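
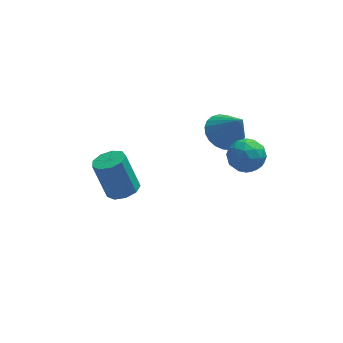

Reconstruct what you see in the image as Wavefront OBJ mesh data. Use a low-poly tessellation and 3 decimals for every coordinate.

v 2.921 -0.115 0.821
v 3.479 0.74 0.96
v 3.619 -0.825 2.379
v 3.141 0.835 1.155
v 2.769 0.785 1.299
v 2.42 0.598 1.37
v 2.148 0.303 1.357
v 1.993 -0.056 1.263
v 1.979 -0.423 1.101
v 2.109 -0.744 0.897
v 2.363 -0.969 0.681
v 2.701 -1.064 0.486
v 3.073 -1.014 0.342
v 3.422 -0.827 0.271
v 3.694 -0.532 0.284
v 3.849 -0.173 0.378
v 3.863 0.194 0.54
v 3.733 0.515 0.744
v -1.691 1.197 -4.487
v -0.874 1.163 -4.219
v -1.492 1.668 -2.266
v -2.309 1.703 -2.533
v -1.004 1.707 -4.401
v -1.622 2.213 -2.448
v -1.455 2.013 -4.623
v -2.073 2.518 -2.67
v -2.016 1.937 -4.781
v -2.634 2.442 -2.828
v -2.426 1.515 -4.801
v -3.044 2.02 -2.848
v -2.491 0.944 -4.674
v -3.109 1.45 -2.721
v -2.182 0.492 -4.46
v -2.8 0.997 -2.506
v -1.644 0.37 -4.257
v -2.261 0.875 -2.304
v -1.127 0.635 -4.163
v -1.745 1.14 -2.209
v 3.193 -2.237 1.94
v 3.614 -2.685 1.221
v 3.266 -3.515 2.779
v 3.687 -3.963 2.06
v 4.147 -3.281 2.526
v 4.102 -2.491 2.008
v 2.778 -3.709 1.992
v 2.733 -2.919 1.474
v 3.357 -3.595 1.253
v 4.204 -3.33 1.583
v 2.676 -2.87 2.417
v 3.523 -2.605 2.747
v 3.397 -2.348 1.507
v 3.483 -3.852 2.493
v 3.754 -3.451 2.767
v 4.001 -3.714 2.344
v 3.684 -2.234 1.97
v 3.931 -2.498 1.547
v 4.245 -2.848 2.314
v 2.949 -3.702 2.453
v 3.196 -3.966 2.03
v 2.879 -2.486 1.656
v 3.126 -2.749 1.233
v 2.635 -3.352 1.686
v 3.493 -3.147 1.103
v 3.536 -3.898 1.596
v 3.002 -3.749 1.556
v 2.975 -3.284 1.252
v 3.991 -2.991 1.297
v 4.034 -3.743 1.79
v 4.305 -3.342 2.064
v 4.278 -2.877 1.759
v 3.84 -3.526 1.316
v 2.846 -2.457 2.21
v 2.889 -3.209 2.703
v 2.602 -3.323 2.241
v 2.575 -2.858 1.936
v 3.344 -2.302 2.404
v 3.387 -3.053 2.897
v 3.905 -2.916 2.748
v 3.878 -2.451 2.444
v 3.04 -2.674 2.684
f 2 1 4
f 2 4 3
f 4 1 5
f 4 5 3
f 5 1 6
f 5 6 3
f 6 1 7
f 6 7 3
f 7 1 8
f 7 8 3
f 8 1 9
f 8 9 3
f 9 1 10
f 9 10 3
f 10 1 11
f 10 11 3
f 11 1 12
f 11 12 3
f 12 1 13
f 12 13 3
f 13 1 14
f 13 14 3
f 14 1 15
f 14 15 3
f 15 1 16
f 15 16 3
f 16 1 17
f 16 17 3
f 17 1 18
f 17 18 3
f 18 1 2
f 18 2 3
f 20 19 23
f 20 23 21
f 21 23 24
f 21 24 22
f 23 19 25
f 23 25 24
f 24 25 26
f 24 26 22
f 25 19 27
f 25 27 26
f 26 27 28
f 26 28 22
f 27 19 29
f 27 29 28
f 28 29 30
f 28 30 22
f 29 19 31
f 29 31 30
f 30 31 32
f 30 32 22
f 31 19 33
f 31 33 32
f 32 33 34
f 32 34 22
f 33 19 35
f 33 35 34
f 34 35 36
f 34 36 22
f 35 19 37
f 35 37 36
f 36 37 38
f 36 38 22
f 37 19 20
f 37 20 38
f 38 20 21
f 38 21 22
f 39 76 55
f 76 50 79
f 55 79 44
f 76 79 55
f 39 55 51
f 55 44 56
f 51 56 40
f 55 56 51
f 39 51 60
f 51 40 61
f 60 61 46
f 51 61 60
f 39 60 72
f 60 46 75
f 72 75 49
f 60 75 72
f 39 72 76
f 72 49 80
f 76 80 50
f 72 80 76
f 40 56 67
f 56 44 70
f 67 70 48
f 56 70 67
f 44 79 57
f 79 50 78
f 57 78 43
f 79 78 57
f 50 80 77
f 80 49 73
f 77 73 41
f 80 73 77
f 49 75 74
f 75 46 62
f 74 62 45
f 75 62 74
f 46 61 66
f 61 40 63
f 66 63 47
f 61 63 66
f 42 68 54
f 68 48 69
f 54 69 43
f 68 69 54
f 42 54 52
f 54 43 53
f 52 53 41
f 54 53 52
f 42 52 59
f 52 41 58
f 59 58 45
f 52 58 59
f 42 59 64
f 59 45 65
f 64 65 47
f 59 65 64
f 42 64 68
f 64 47 71
f 68 71 48
f 64 71 68
f 43 69 57
f 69 48 70
f 57 70 44
f 69 70 57
f 41 53 77
f 53 43 78
f 77 78 50
f 53 78 77
f 45 58 74
f 58 41 73
f 74 73 49
f 58 73 74
f 47 65 66
f 65 45 62
f 66 62 46
f 65 62 66
f 48 71 67
f 71 47 63
f 67 63 40
f 71 63 67



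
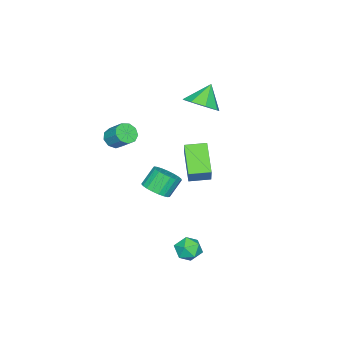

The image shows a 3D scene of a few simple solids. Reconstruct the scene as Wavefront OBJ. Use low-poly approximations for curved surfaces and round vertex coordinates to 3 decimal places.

v -1.756 -0.528 -2.506
v -2.934 -1.454 -1.258
v -2.43 0.449 -2.417
v -3.608 -0.478 -1.17
v -0.792 0.018 -1.19
v -1.97 -0.909 0.057
v -1.466 0.994 -1.102
v -2.644 0.068 0.146
v -1.257 -2.225 -3.489
v -0.717 -2.662 -2.983
v -1.403 -2.333 -1.966
v -1.943 -1.895 -2.471
v -0.568 -2.337 -2.987
v -1.253 -2.008 -1.97
v -0.538 -1.993 -3.078
v -1.223 -1.664 -2.061
v -0.632 -1.689 -3.241
v -1.318 -1.359 -2.223
v -0.835 -1.477 -3.446
v -1.52 -1.148 -2.429
v -1.11 -1.394 -3.658
v -1.796 -1.065 -2.641
v -1.411 -1.455 -3.841
v -2.097 -1.126 -2.824
v -1.685 -1.65 -3.963
v -2.371 -1.32 -2.946
v -1.886 -1.943 -4.003
v -2.571 -1.614 -2.986
v -1.977 -2.285 -3.954
v -2.663 -1.956 -2.937
v -1.944 -2.617 -3.825
v -2.63 -2.288 -2.808
v -1.793 -2.881 -3.637
v -2.478 -2.552 -2.62
v -1.548 -3.031 -3.424
v -2.234 -2.702 -2.407
v -1.254 -3.042 -3.222
v -1.939 -2.713 -2.205
v -0.96 -2.912 -3.065
v -1.645 -2.582 -2.048
v 1.583 -2.917 1.943
v 1.858 -3.354 2.354
v 2.091 -2.481 3.128
v 1.817 -2.043 2.717
v 2.17 -3.189 2.073
v 2.404 -2.315 2.847
v 2.208 -2.896 1.731
v 2.441 -2.023 2.505
v 1.954 -2.613 1.489
v 2.187 -1.74 2.263
v 1.526 -2.472 1.459
v 1.759 -1.599 2.233
v 1.125 -2.539 1.655
v 1.358 -1.666 2.429
v 0.939 -2.783 1.987
v 1.172 -1.91 2.76
v 1.054 -3.089 2.297
v 1.287 -2.216 3.071
v 1.417 -3.315 2.443
v 1.65 -2.441 3.216
v -2.84 -0.418 2.767
v -2.368 -1.234 3.205
v -3.74 -0.322 3.913
v -2.033 -0.542 3.411
v -2.171 0.223 3.24
v -2.7 0.613 2.792
v -3.312 0.399 2.329
v -3.647 -0.293 2.123
v -3.509 -1.058 2.294
v -2.98 -1.448 2.743
v 2.734 2.626 -3.387
v 3.255 2.679 -3.99
v 2.365 1.461 -3.81
v 2.886 1.514 -4.413
v 3.15 1.433 -3.663
v 3.378 2.153 -3.402
v 2.242 1.987 -4.398
v 2.47 2.707 -4.137
v 2.952 2.284 -4.615
v 3.512 1.942 -4.16
v 2.108 2.198 -3.64
v 2.668 1.856 -3.185
f 2 4 1
f 5 2 1
f 1 4 3
f 3 5 1
f 2 8 4
f 6 2 5
f 6 8 2
f 4 8 3
f 7 5 3
f 3 8 7
f 7 6 5
f 8 6 7
f 10 9 13
f 10 13 11
f 11 13 14
f 11 14 12
f 13 9 15
f 13 15 14
f 14 15 16
f 14 16 12
f 15 9 17
f 15 17 16
f 16 17 18
f 16 18 12
f 17 9 19
f 17 19 18
f 18 19 20
f 18 20 12
f 19 9 21
f 19 21 20
f 20 21 22
f 20 22 12
f 21 9 23
f 21 23 22
f 22 23 24
f 22 24 12
f 23 9 25
f 23 25 24
f 24 25 26
f 24 26 12
f 25 9 27
f 25 27 26
f 26 27 28
f 26 28 12
f 27 9 29
f 27 29 28
f 28 29 30
f 28 30 12
f 29 9 31
f 29 31 30
f 30 31 32
f 30 32 12
f 31 9 33
f 31 33 32
f 32 33 34
f 32 34 12
f 33 9 35
f 33 35 34
f 34 35 36
f 34 36 12
f 35 9 37
f 35 37 36
f 36 37 38
f 36 38 12
f 37 9 39
f 37 39 38
f 38 39 40
f 38 40 12
f 39 9 10
f 39 10 40
f 40 10 11
f 40 11 12
f 42 41 45
f 42 45 43
f 43 45 46
f 43 46 44
f 45 41 47
f 45 47 46
f 46 47 48
f 46 48 44
f 47 41 49
f 47 49 48
f 48 49 50
f 48 50 44
f 49 41 51
f 49 51 50
f 50 51 52
f 50 52 44
f 51 41 53
f 51 53 52
f 52 53 54
f 52 54 44
f 53 41 55
f 53 55 54
f 54 55 56
f 54 56 44
f 55 41 57
f 55 57 56
f 56 57 58
f 56 58 44
f 57 41 59
f 57 59 58
f 58 59 60
f 58 60 44
f 59 41 42
f 59 42 60
f 60 42 43
f 60 43 44
f 62 61 64
f 62 64 63
f 64 61 65
f 64 65 63
f 65 61 66
f 65 66 63
f 66 61 67
f 66 67 63
f 67 61 68
f 67 68 63
f 68 61 69
f 68 69 63
f 69 61 70
f 69 70 63
f 70 61 62
f 70 62 63
f 71 82 76
f 71 76 72
f 71 72 78
f 71 78 81
f 71 81 82
f 72 76 80
f 76 82 75
f 82 81 73
f 81 78 77
f 78 72 79
f 74 80 75
f 74 75 73
f 74 73 77
f 74 77 79
f 74 79 80
f 75 80 76
f 73 75 82
f 77 73 81
f 79 77 78
f 80 79 72



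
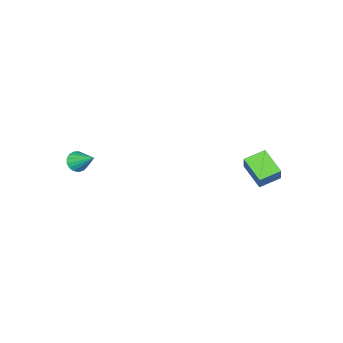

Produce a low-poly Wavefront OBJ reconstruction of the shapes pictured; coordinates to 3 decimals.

v 3.992 -1.739 -0.897
v 4.407 -1.492 -1.181
v 3.908 -0.621 -0.043
v 4.185 -1.411 -1.308
v 3.919 -1.406 -1.341
v 3.67 -1.477 -1.272
v 3.495 -1.608 -1.118
v 3.433 -1.77 -0.913
v 3.5 -1.924 -0.704
v 3.68 -2.036 -0.539
v 3.931 -2.08 -0.457
v 4.196 -2.046 -0.475
v 4.415 -1.942 -0.59
v 4.536 -1.791 -0.775
v 4.534 -1.629 -0.988
v -2.831 3.02 -1.174
v -2.499 3.373 -0.322
v -2.647 4.266 -1.762
v -2.315 4.619 -0.91
v -1.825 2.741 -1.45
v -1.493 3.094 -0.598
v -1.641 3.987 -2.038
v -1.309 4.34 -1.186
f 2 1 4
f 2 4 3
f 4 1 5
f 4 5 3
f 5 1 6
f 5 6 3
f 6 1 7
f 6 7 3
f 7 1 8
f 7 8 3
f 8 1 9
f 8 9 3
f 9 1 10
f 9 10 3
f 10 1 11
f 10 11 3
f 11 1 12
f 11 12 3
f 12 1 13
f 12 13 3
f 13 1 14
f 13 14 3
f 14 1 15
f 14 15 3
f 15 1 2
f 15 2 3
f 17 19 16
f 20 17 16
f 16 19 18
f 18 20 16
f 17 23 19
f 21 17 20
f 21 23 17
f 19 23 18
f 22 20 18
f 18 23 22
f 22 21 20
f 23 21 22



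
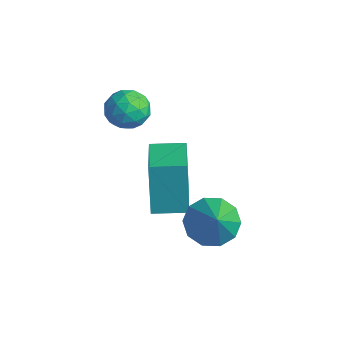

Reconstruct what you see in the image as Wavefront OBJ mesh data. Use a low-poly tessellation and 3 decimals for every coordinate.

v 0.694 0.485 -2.084
v 1.209 1.338 -2.169
v 1.786 -0.045 -0.796
v 0.76 1.426 -1.753
v 0.287 1.155 -1.463
v -0.031 0.628 -1.41
v -0.072 0.046 -1.615
v 0.179 -0.368 -1.999
v 0.628 -0.456 -2.415
v 1.101 -0.184 -2.705
v 1.419 0.343 -2.758
v 1.46 0.925 -2.553
v -3.494 -0.025 1.9
v -2.77 0.039 2.364
v -3.05 -1.239 1.376
v -2.326 -1.175 1.84
v -3.081 -1.315 2.234
v -3.355 -0.564 2.558
v -2.465 -0.636 1.182
v -2.739 0.115 1.506
v -2.134 -0.339 1.921
v -2.515 -0.758 2.571
v -3.305 -0.442 1.169
v -3.686 -0.861 1.819
v -3.171 0.114 2.178
v -2.649 -1.314 1.562
v -3.093 -1.396 1.794
v -2.667 -1.358 2.067
v -3.514 -0.241 2.292
v -3.089 -0.203 2.565
v -3.272 -0.999 2.488
v -2.731 -0.997 1.175
v -2.306 -0.959 1.448
v -3.153 0.158 1.673
v -2.727 0.196 1.946
v -2.548 -0.201 1.252
v -2.372 -0.071 2.19
v -2.111 -0.785 1.882
v -2.193 -0.468 1.495
v -2.354 -0.026 1.686
v -2.595 -0.317 2.572
v -2.335 -1.031 2.265
v -2.778 -1.113 2.496
v -2.939 -0.672 2.686
v -2.222 -0.539 2.312
v -3.485 -0.169 1.475
v -3.225 -0.883 1.168
v -2.881 -0.528 1.054
v -3.042 -0.087 1.244
v -3.709 -0.415 1.858
v -3.448 -1.129 1.55
v -3.466 -1.174 2.054
v -3.627 -0.732 2.245
v -3.598 -0.661 1.428
v -1.209 -0.761 -2.529
v -1.695 -0.541 -0.415
v -2.831 0.286 -3.011
v -3.317 0.507 -0.897
v -0.503 0.353 -2.483
v -0.989 0.574 -0.369
v -2.125 1.401 -2.965
v -2.611 1.621 -0.851
f 2 1 4
f 2 4 3
f 4 1 5
f 4 5 3
f 5 1 6
f 5 6 3
f 6 1 7
f 6 7 3
f 7 1 8
f 7 8 3
f 8 1 9
f 8 9 3
f 9 1 10
f 9 10 3
f 10 1 11
f 10 11 3
f 11 1 12
f 11 12 3
f 12 1 2
f 12 2 3
f 13 50 29
f 50 24 53
f 29 53 18
f 50 53 29
f 13 29 25
f 29 18 30
f 25 30 14
f 29 30 25
f 13 25 34
f 25 14 35
f 34 35 20
f 25 35 34
f 13 34 46
f 34 20 49
f 46 49 23
f 34 49 46
f 13 46 50
f 46 23 54
f 50 54 24
f 46 54 50
f 14 30 41
f 30 18 44
f 41 44 22
f 30 44 41
f 18 53 31
f 53 24 52
f 31 52 17
f 53 52 31
f 24 54 51
f 54 23 47
f 51 47 15
f 54 47 51
f 23 49 48
f 49 20 36
f 48 36 19
f 49 36 48
f 20 35 40
f 35 14 37
f 40 37 21
f 35 37 40
f 16 42 28
f 42 22 43
f 28 43 17
f 42 43 28
f 16 28 26
f 28 17 27
f 26 27 15
f 28 27 26
f 16 26 33
f 26 15 32
f 33 32 19
f 26 32 33
f 16 33 38
f 33 19 39
f 38 39 21
f 33 39 38
f 16 38 42
f 38 21 45
f 42 45 22
f 38 45 42
f 17 43 31
f 43 22 44
f 31 44 18
f 43 44 31
f 15 27 51
f 27 17 52
f 51 52 24
f 27 52 51
f 19 32 48
f 32 15 47
f 48 47 23
f 32 47 48
f 21 39 40
f 39 19 36
f 40 36 20
f 39 36 40
f 22 45 41
f 45 21 37
f 41 37 14
f 45 37 41
f 56 58 55
f 59 56 55
f 55 58 57
f 57 59 55
f 56 62 58
f 60 56 59
f 60 62 56
f 58 62 57
f 61 59 57
f 57 62 61
f 61 60 59
f 62 60 61



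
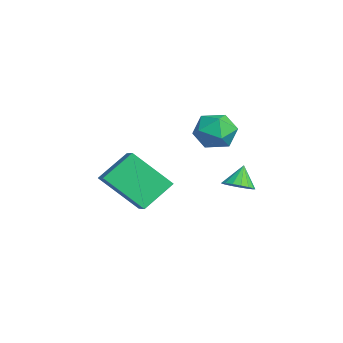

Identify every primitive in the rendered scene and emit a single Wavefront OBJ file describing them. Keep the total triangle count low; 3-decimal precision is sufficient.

v 1.31 -1.803 0.661
v 0.841 -0.642 1.574
v 1.932 -0.446 -0.745
v 1.463 0.715 0.168
v 2.177 -1.775 1.072
v 1.708 -0.614 1.985
v 2.799 -0.418 -0.334
v 2.33 0.743 0.579
v -1.462 3.865 1.187
v -0.663 3.904 1.694
v -1.437 2.336 1.266
v -0.638 2.375 1.773
v -1.453 2.674 2.15
v -1.469 3.619 2.101
v -0.631 2.621 0.859
v -0.647 3.566 0.81
v -0.15 3.135 1.491
v -0.658 3.168 2.289
v -1.442 3.072 0.671
v -1.95 3.105 1.469
v 0.039 3.742 -0.999
v 0.486 3.413 -0.641
v -0.399 4.078 -0.141
v 0.618 3.697 -0.685
v 0.618 3.991 -0.8
v 0.485 4.228 -0.961
v 0.249 4.353 -1.131
v -0.034 4.339 -1.27
v -0.3 4.187 -1.347
v -0.489 3.934 -1.344
v -0.556 3.637 -1.262
v -0.488 3.363 -1.12
v -0.298 3.177 -0.949
v -0.031 3.119 -0.79
v 0.252 3.205 -0.679
f 2 4 1
f 5 2 1
f 1 4 3
f 3 5 1
f 2 8 4
f 6 2 5
f 6 8 2
f 4 8 3
f 7 5 3
f 3 8 7
f 7 6 5
f 8 6 7
f 9 20 14
f 9 14 10
f 9 10 16
f 9 16 19
f 9 19 20
f 10 14 18
f 14 20 13
f 20 19 11
f 19 16 15
f 16 10 17
f 12 18 13
f 12 13 11
f 12 11 15
f 12 15 17
f 12 17 18
f 13 18 14
f 11 13 20
f 15 11 19
f 17 15 16
f 18 17 10
f 22 21 24
f 22 24 23
f 24 21 25
f 24 25 23
f 25 21 26
f 25 26 23
f 26 21 27
f 26 27 23
f 27 21 28
f 27 28 23
f 28 21 29
f 28 29 23
f 29 21 30
f 29 30 23
f 30 21 31
f 30 31 23
f 31 21 32
f 31 32 23
f 32 21 33
f 32 33 23
f 33 21 34
f 33 34 23
f 34 21 35
f 34 35 23
f 35 21 22
f 35 22 23



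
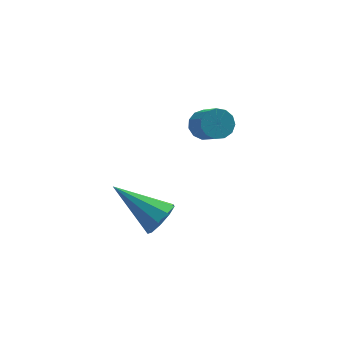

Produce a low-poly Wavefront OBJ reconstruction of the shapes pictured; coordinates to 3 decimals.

v 3.525 4.12 0.453
v 4.091 4.251 0.556
v 4.141 3.19 1.63
v 3.575 3.06 1.527
v 3.912 4.446 0.757
v 3.962 3.385 1.831
v 3.61 4.538 0.861
v 3.66 3.477 1.935
v 3.281 4.497 0.836
v 3.331 3.436 1.91
v 3.029 4.336 0.69
v 3.08 3.276 1.763
v 2.935 4.107 0.468
v 2.985 3.047 1.542
v 3.028 3.882 0.241
v 3.078 2.822 1.315
v 3.279 3.733 0.082
v 3.329 2.672 1.156
v 3.608 3.707 0.041
v 3.658 2.646 1.114
v 3.91 3.812 0.13
v 3.96 2.751 1.204
v 4.09 4.015 0.322
v 4.141 2.954 1.396
v 0.498 -0.287 0.846
v 0.941 -0.265 1.348
v -0.698 0.827 1.854
v 1.017 0.08 1.057
v 0.851 0.254 0.667
v 0.519 0.174 0.361
v 0.177 -0.121 0.282
v -0.014 -0.494 0.467
v 0.034 -0.77 0.83
v 0.299 -0.82 1.2
v 0.658 -0.621 1.405
f 2 1 5
f 2 5 3
f 3 5 6
f 3 6 4
f 5 1 7
f 5 7 6
f 6 7 8
f 6 8 4
f 7 1 9
f 7 9 8
f 8 9 10
f 8 10 4
f 9 1 11
f 9 11 10
f 10 11 12
f 10 12 4
f 11 1 13
f 11 13 12
f 12 13 14
f 12 14 4
f 13 1 15
f 13 15 14
f 14 15 16
f 14 16 4
f 15 1 17
f 15 17 16
f 16 17 18
f 16 18 4
f 17 1 19
f 17 19 18
f 18 19 20
f 18 20 4
f 19 1 21
f 19 21 20
f 20 21 22
f 20 22 4
f 21 1 23
f 21 23 22
f 22 23 24
f 22 24 4
f 23 1 2
f 23 2 24
f 24 2 3
f 24 3 4
f 26 25 28
f 26 28 27
f 28 25 29
f 28 29 27
f 29 25 30
f 29 30 27
f 30 25 31
f 30 31 27
f 31 25 32
f 31 32 27
f 32 25 33
f 32 33 27
f 33 25 34
f 33 34 27
f 34 25 35
f 34 35 27
f 35 25 26
f 35 26 27



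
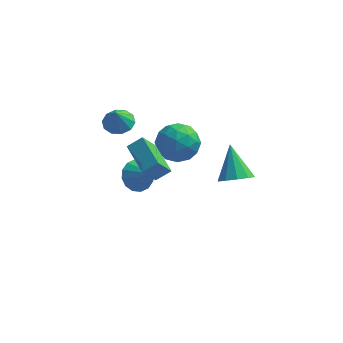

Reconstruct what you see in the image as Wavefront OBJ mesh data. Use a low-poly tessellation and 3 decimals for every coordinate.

v -0.366 -4.297 1.981
v -0.891 -4.957 3.136
v -1.37 -2.764 2.402
v -1.895 -3.424 3.557
v 0.335 -3.976 2.483
v -0.19 -4.636 3.638
v -0.669 -2.443 2.904
v -1.194 -3.103 4.059
v -1.934 -0.495 -1.441
v -1.205 -0.252 -2.032
v -0.926 -1.225 -0.499
v -1.237 0.127 -1.704
v -1.457 0.338 -1.305
v -1.804 0.327 -0.943
v -2.186 0.095 -0.714
v -2.5 -0.295 -0.679
v -2.663 -0.738 -0.849
v -2.63 -1.117 -1.177
v -2.411 -1.329 -1.576
v -2.064 -1.317 -1.939
v -1.682 -1.086 -2.168
v -1.367 -0.696 -2.202
v -0.64 0.394 1.926
v -0.035 0.829 0.973
v 0.155 -1.369 1.627
v 0.76 -0.934 0.674
v 1.054 -0.576 1.791
v 0.562 0.513 1.976
v -0.442 -1.053 0.624
v -0.934 0.036 0.809
v 0.087 -0.066 0.169
v 1.012 0.229 0.89
v -0.892 -0.769 1.71
v 0.033 -0.474 2.431
v -0.407 0.766 1.476
v 0.527 -1.306 1.124
v 0.7 -1.096 1.781
v 1.055 -0.84 1.221
v -0.056 0.58 2.065
v 0.299 0.836 1.506
v 0.939 0.01 1.986
v -0.179 -1.376 1.094
v 0.176 -1.12 0.535
v -0.935 0.3 1.379
v -0.58 0.556 0.819
v -0.819 -0.55 0.614
v 0.02 0.496 0.443
v 0.487 -0.54 0.267
v -0.219 -0.61 0.237
v -0.508 0.03 0.346
v 0.564 0.669 0.867
v 1.031 -0.367 0.691
v 1.203 -0.157 1.348
v 0.915 0.483 1.457
v 0.635 0.143 0.394
v -0.911 -0.173 1.909
v -0.444 -1.209 1.733
v -0.795 -1.023 1.143
v -1.083 -0.383 1.252
v -0.367 0 2.333
v 0.1 -1.036 2.157
v 0.628 -0.57 2.254
v 0.339 0.07 2.363
v -0.515 -0.683 2.206
v -3.005 0.297 2.024
v -2.349 0.775 2.239
v -3.055 -0.117 3.096
v -2.782 1.049 2.324
v -3.3 1.035 2.295
v -3.705 0.739 2.162
v -3.843 0.275 1.976
v -3.661 -0.182 1.809
v -3.228 -0.455 1.724
v -2.71 -0.442 1.753
v -2.305 -0.146 1.886
v -2.167 0.319 2.072
v 3.442 -4.065 2.415
v 3.868 -3.385 1.965
v 2.958 -2.815 3.845
v 3.327 -3.397 1.792
v 2.829 -3.665 1.858
v 2.566 -4.085 2.136
v 2.637 -4.498 2.52
v 3.016 -4.745 2.865
v 3.558 -4.732 3.037
v 4.055 -4.465 2.972
v 4.319 -4.045 2.694
v 4.247 -3.632 2.309
f 2 4 1
f 5 2 1
f 1 4 3
f 3 5 1
f 2 8 4
f 6 2 5
f 6 8 2
f 4 8 3
f 7 5 3
f 3 8 7
f 7 6 5
f 8 6 7
f 10 9 12
f 10 12 11
f 12 9 13
f 12 13 11
f 13 9 14
f 13 14 11
f 14 9 15
f 14 15 11
f 15 9 16
f 15 16 11
f 16 9 17
f 16 17 11
f 17 9 18
f 17 18 11
f 18 9 19
f 18 19 11
f 19 9 20
f 19 20 11
f 20 9 21
f 20 21 11
f 21 9 22
f 21 22 11
f 22 9 10
f 22 10 11
f 23 60 39
f 60 34 63
f 39 63 28
f 60 63 39
f 23 39 35
f 39 28 40
f 35 40 24
f 39 40 35
f 23 35 44
f 35 24 45
f 44 45 30
f 35 45 44
f 23 44 56
f 44 30 59
f 56 59 33
f 44 59 56
f 23 56 60
f 56 33 64
f 60 64 34
f 56 64 60
f 24 40 51
f 40 28 54
f 51 54 32
f 40 54 51
f 28 63 41
f 63 34 62
f 41 62 27
f 63 62 41
f 34 64 61
f 64 33 57
f 61 57 25
f 64 57 61
f 33 59 58
f 59 30 46
f 58 46 29
f 59 46 58
f 30 45 50
f 45 24 47
f 50 47 31
f 45 47 50
f 26 52 38
f 52 32 53
f 38 53 27
f 52 53 38
f 26 38 36
f 38 27 37
f 36 37 25
f 38 37 36
f 26 36 43
f 36 25 42
f 43 42 29
f 36 42 43
f 26 43 48
f 43 29 49
f 48 49 31
f 43 49 48
f 26 48 52
f 48 31 55
f 52 55 32
f 48 55 52
f 27 53 41
f 53 32 54
f 41 54 28
f 53 54 41
f 25 37 61
f 37 27 62
f 61 62 34
f 37 62 61
f 29 42 58
f 42 25 57
f 58 57 33
f 42 57 58
f 31 49 50
f 49 29 46
f 50 46 30
f 49 46 50
f 32 55 51
f 55 31 47
f 51 47 24
f 55 47 51
f 66 65 68
f 66 68 67
f 68 65 69
f 68 69 67
f 69 65 70
f 69 70 67
f 70 65 71
f 70 71 67
f 71 65 72
f 71 72 67
f 72 65 73
f 72 73 67
f 73 65 74
f 73 74 67
f 74 65 75
f 74 75 67
f 75 65 76
f 75 76 67
f 76 65 66
f 76 66 67
f 78 77 80
f 78 80 79
f 80 77 81
f 80 81 79
f 81 77 82
f 81 82 79
f 82 77 83
f 82 83 79
f 83 77 84
f 83 84 79
f 84 77 85
f 84 85 79
f 85 77 86
f 85 86 79
f 86 77 87
f 86 87 79
f 87 77 88
f 87 88 79
f 88 77 78
f 88 78 79



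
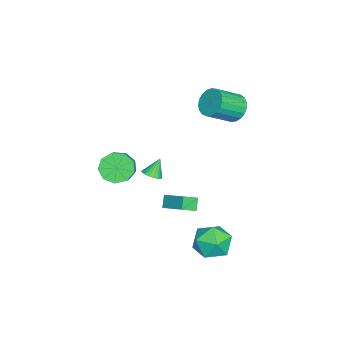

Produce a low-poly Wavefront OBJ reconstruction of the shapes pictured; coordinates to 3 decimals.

v 0.892 -0.91 -0.43
v 1.323 -0.471 -0.355
v 0.348 -0.55 0.59
v 1.129 -0.343 -0.504
v 0.888 -0.327 -0.638
v 0.648 -0.426 -0.731
v 0.457 -0.622 -0.764
v 0.351 -0.875 -0.731
v 0.352 -1.134 -0.638
v 0.461 -1.35 -0.504
v 0.654 -1.478 -0.355
v 0.895 -1.494 -0.221
v 1.135 -1.395 -0.128
v 1.327 -1.199 -0.095
v 1.432 -0.946 -0.128
v 1.431 -0.687 -0.221
v 3.336 4.083 -2.816
v 4.426 3.478 -2.713
v 2.614 2.582 -3.967
v 3.704 1.977 -3.864
v 2.957 2.095 -2.867
v 3.403 3.022 -2.156
v 3.637 3.038 -4.524
v 4.083 3.965 -3.813
v 4.613 2.833 -3.768
v 4.192 2.25 -2.744
v 2.848 3.81 -3.936
v 2.427 3.227 -2.912
v -3.28 2.961 2.723
v -2.631 2.874 2.008
v -1.61 1.653 3.082
v -2.26 1.739 3.797
v -2.482 3.184 2.219
v -1.462 1.963 3.293
v -2.472 3.455 2.517
v -1.451 2.234 3.592
v -2.601 3.641 2.851
v -1.581 2.42 3.925
v -2.848 3.709 3.163
v -1.827 2.488 4.237
v -3.169 3.648 3.399
v -2.149 2.427 4.473
v -3.51 3.467 3.517
v -2.49 2.246 4.592
v -3.811 3.2 3.499
v -2.791 1.978 4.573
v -4.02 2.89 3.346
v -3 1.669 4.42
v -4.101 2.593 3.086
v -3.081 1.372 4.16
v -4.041 2.36 2.762
v -3.02 1.139 3.837
v -3.848 2.23 2.432
v -2.828 1.009 3.507
v -3.558 2.227 2.153
v -2.537 1.006 3.227
v -3.219 2.35 1.971
v -2.199 1.129 3.046
v -2.891 2.579 1.92
v -1.871 1.358 2.994
v 2.376 -2.437 1.162
v 2.774 -1.762 0.524
v 3.602 -1.649 1.161
v 3.204 -2.323 1.798
v 2.374 -1.442 0.988
v 3.202 -1.329 1.624
v 1.975 -1.587 1.533
v 2.802 -1.474 2.169
v 1.764 -2.13 1.904
v 2.591 -2.017 2.54
v 1.839 -2.816 1.928
v 2.666 -2.703 2.564
v 2.166 -3.325 1.594
v 2.993 -3.212 2.23
v 2.591 -3.418 1.057
v 3.418 -3.305 1.693
v 2.916 -3.052 0.57
v 3.743 -2.938 1.206
v 2.988 -2.398 0.359
v 3.816 -2.284 0.996
v -0.787 0.158 -4.715
v -0.182 -0.551 -4.21
v -1.369 0.131 -4.055
v -0.764 -0.578 -3.55
v 0.064 1.458 -3.91
v 0.669 0.749 -3.405
v -0.518 1.431 -3.25
v 0.087 0.722 -2.745
f 2 1 4
f 2 4 3
f 4 1 5
f 4 5 3
f 5 1 6
f 5 6 3
f 6 1 7
f 6 7 3
f 7 1 8
f 7 8 3
f 8 1 9
f 8 9 3
f 9 1 10
f 9 10 3
f 10 1 11
f 10 11 3
f 11 1 12
f 11 12 3
f 12 1 13
f 12 13 3
f 13 1 14
f 13 14 3
f 14 1 15
f 14 15 3
f 15 1 16
f 15 16 3
f 16 1 2
f 16 2 3
f 17 28 22
f 17 22 18
f 17 18 24
f 17 24 27
f 17 27 28
f 18 22 26
f 22 28 21
f 28 27 19
f 27 24 23
f 24 18 25
f 20 26 21
f 20 21 19
f 20 19 23
f 20 23 25
f 20 25 26
f 21 26 22
f 19 21 28
f 23 19 27
f 25 23 24
f 26 25 18
f 30 29 33
f 30 33 31
f 31 33 34
f 31 34 32
f 33 29 35
f 33 35 34
f 34 35 36
f 34 36 32
f 35 29 37
f 35 37 36
f 36 37 38
f 36 38 32
f 37 29 39
f 37 39 38
f 38 39 40
f 38 40 32
f 39 29 41
f 39 41 40
f 40 41 42
f 40 42 32
f 41 29 43
f 41 43 42
f 42 43 44
f 42 44 32
f 43 29 45
f 43 45 44
f 44 45 46
f 44 46 32
f 45 29 47
f 45 47 46
f 46 47 48
f 46 48 32
f 47 29 49
f 47 49 48
f 48 49 50
f 48 50 32
f 49 29 51
f 49 51 50
f 50 51 52
f 50 52 32
f 51 29 53
f 51 53 52
f 52 53 54
f 52 54 32
f 53 29 55
f 53 55 54
f 54 55 56
f 54 56 32
f 55 29 57
f 55 57 56
f 56 57 58
f 56 58 32
f 57 29 59
f 57 59 58
f 58 59 60
f 58 60 32
f 59 29 30
f 59 30 60
f 60 30 31
f 60 31 32
f 62 61 65
f 62 65 63
f 63 65 66
f 63 66 64
f 65 61 67
f 65 67 66
f 66 67 68
f 66 68 64
f 67 61 69
f 67 69 68
f 68 69 70
f 68 70 64
f 69 61 71
f 69 71 70
f 70 71 72
f 70 72 64
f 71 61 73
f 71 73 72
f 72 73 74
f 72 74 64
f 73 61 75
f 73 75 74
f 74 75 76
f 74 76 64
f 75 61 77
f 75 77 76
f 76 77 78
f 76 78 64
f 77 61 79
f 77 79 78
f 78 79 80
f 78 80 64
f 79 61 62
f 79 62 80
f 80 62 63
f 80 63 64
f 82 84 81
f 85 82 81
f 81 84 83
f 83 85 81
f 82 88 84
f 86 82 85
f 86 88 82
f 84 88 83
f 87 85 83
f 83 88 87
f 87 86 85
f 88 86 87



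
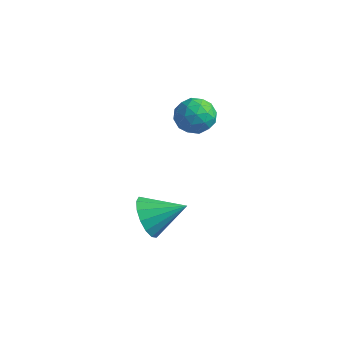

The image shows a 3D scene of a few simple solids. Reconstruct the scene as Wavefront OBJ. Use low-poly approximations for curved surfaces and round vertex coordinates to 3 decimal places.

v 2.5 3.644 4.117
v 2.872 3.355 3.637
v 1.748 2.865 4.003
v 2.12 2.576 3.523
v 2.331 2.569 4.162
v 2.795 3.051 4.233
v 1.825 3.169 3.407
v 2.289 3.651 3.478
v 2.455 3.061 3.199
v 2.768 2.691 3.665
v 1.852 3.529 3.975
v 2.165 3.159 4.441
v 2.752 3.568 3.887
v 1.868 2.652 3.753
v 1.991 2.648 4.128
v 2.211 2.478 3.846
v 2.707 3.389 4.237
v 2.926 3.219 3.955
v 2.607 2.757 4.264
v 1.694 3.001 3.685
v 1.913 2.831 3.403
v 2.409 3.742 3.794
v 2.629 3.572 3.512
v 2.013 3.463 3.376
v 2.726 3.225 3.347
v 2.284 2.768 3.28
v 2.11 3.116 3.212
v 2.383 3.399 3.254
v 2.91 3.007 3.622
v 2.468 2.55 3.554
v 2.591 2.546 3.93
v 2.864 2.829 3.971
v 2.664 2.835 3.364
v 2.152 3.67 4.086
v 1.71 3.213 4.018
v 1.756 3.391 3.669
v 2.029 3.674 3.71
v 2.336 3.452 4.36
v 1.894 2.995 4.293
v 2.237 2.821 4.386
v 2.51 3.104 4.428
v 1.956 3.385 4.276
v 3.296 -0.433 2.254
v 3.751 -0.625 1.73
v 4.184 0.213 2.786
v 3.593 -0.31 1.61
v 3.355 -0.027 1.662
v 3.102 0.146 1.874
v 2.901 0.165 2.187
v 2.806 0.023 2.518
v 2.842 -0.241 2.778
v 3 -0.557 2.898
v 3.237 -0.839 2.846
v 3.491 -1.013 2.635
v 3.692 -1.031 2.321
v 3.787 -0.889 1.99
f 1 38 17
f 38 12 41
f 17 41 6
f 38 41 17
f 1 17 13
f 17 6 18
f 13 18 2
f 17 18 13
f 1 13 22
f 13 2 23
f 22 23 8
f 13 23 22
f 1 22 34
f 22 8 37
f 34 37 11
f 22 37 34
f 1 34 38
f 34 11 42
f 38 42 12
f 34 42 38
f 2 18 29
f 18 6 32
f 29 32 10
f 18 32 29
f 6 41 19
f 41 12 40
f 19 40 5
f 41 40 19
f 12 42 39
f 42 11 35
f 39 35 3
f 42 35 39
f 11 37 36
f 37 8 24
f 36 24 7
f 37 24 36
f 8 23 28
f 23 2 25
f 28 25 9
f 23 25 28
f 4 30 16
f 30 10 31
f 16 31 5
f 30 31 16
f 4 16 14
f 16 5 15
f 14 15 3
f 16 15 14
f 4 14 21
f 14 3 20
f 21 20 7
f 14 20 21
f 4 21 26
f 21 7 27
f 26 27 9
f 21 27 26
f 4 26 30
f 26 9 33
f 30 33 10
f 26 33 30
f 5 31 19
f 31 10 32
f 19 32 6
f 31 32 19
f 3 15 39
f 15 5 40
f 39 40 12
f 15 40 39
f 7 20 36
f 20 3 35
f 36 35 11
f 20 35 36
f 9 27 28
f 27 7 24
f 28 24 8
f 27 24 28
f 10 33 29
f 33 9 25
f 29 25 2
f 33 25 29
f 44 43 46
f 44 46 45
f 46 43 47
f 46 47 45
f 47 43 48
f 47 48 45
f 48 43 49
f 48 49 45
f 49 43 50
f 49 50 45
f 50 43 51
f 50 51 45
f 51 43 52
f 51 52 45
f 52 43 53
f 52 53 45
f 53 43 54
f 53 54 45
f 54 43 55
f 54 55 45
f 55 43 56
f 55 56 45
f 56 43 44
f 56 44 45



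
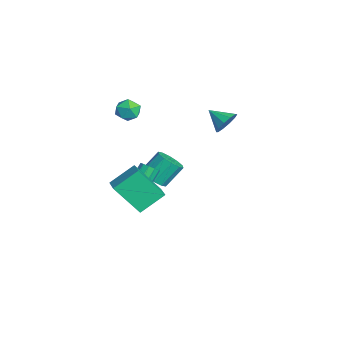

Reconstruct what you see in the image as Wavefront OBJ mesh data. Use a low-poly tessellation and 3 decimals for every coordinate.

v -2.093 3.508 0.455
v -1.463 3.231 0.882
v -2.867 2.692 1.065
v -1.666 3.612 1.135
v -2.032 3.954 1.129
v -2.421 4.125 0.865
v -2.685 4.061 0.444
v -2.723 3.786 0.028
v -2.521 3.405 -0.225
v -2.155 3.063 -0.219
v -1.765 2.892 0.045
v -1.501 2.956 0.465
v -2.662 -0.295 -3.78
v -1.874 0.013 -3.856
v -2.149 1.004 -2.697
v -2.938 0.695 -2.62
v -2.189 0.293 -4.17
v -2.464 1.284 -3.011
v -2.685 0.348 -4.335
v -2.96 1.339 -3.175
v -3.172 0.157 -4.288
v -3.447 1.148 -3.128
v -3.464 -0.206 -4.046
v -3.74 0.785 -2.887
v -3.451 -0.604 -3.703
v -3.726 0.387 -2.544
v -3.136 -0.884 -3.389
v -3.411 0.107 -2.23
v -2.64 -0.939 -3.225
v -2.915 0.052 -2.065
v -2.153 -0.748 -3.272
v -2.428 0.243 -2.112
v -1.86 -0.385 -3.513
v -2.136 0.606 -2.354
v 3.58 -2.154 -1.394
v 3.075 -3.386 0.165
v 3.26 -0.868 -0.48
v 2.754 -2.1 1.078
v 4.766 -2.14 -0.998
v 4.26 -3.372 0.56
v 4.445 -0.854 -0.085
v 3.94 -2.086 1.474
v -2.09 -1.014 2.274
v -1.641 -1.283 1.699
v -2.819 -2.037 2.181
v -2.37 -2.306 1.606
v -2.093 -2.272 2.333
v -1.643 -1.64 2.39
v -2.817 -1.68 1.49
v -2.367 -1.048 1.547
v -2.09 -1.695 1.214
v -1.643 -2.061 1.735
v -2.817 -1.259 2.145
v -2.37 -1.625 2.666
v 0.015 -1.823 -3.106
v 0.417 -1.436 -3.153
v -0.453 -0.35 -1.661
v -0.855 -0.737 -1.614
v 0.16 -1.349 -3.367
v -0.711 -0.263 -1.875
v -0.153 -1.443 -3.481
v -1.024 -0.357 -1.989
v -0.402 -1.682 -3.452
v -1.272 -0.596 -1.96
v -0.491 -1.975 -3.291
v -1.362 -0.889 -1.799
v -0.387 -2.21 -3.059
v -1.257 -1.124 -1.567
v -0.129 -2.297 -2.845
v -1 -1.211 -1.353
v 0.184 -2.203 -2.731
v -0.687 -1.117 -1.239
v 0.432 -1.964 -2.76
v -0.438 -0.878 -1.268
v 0.522 -1.671 -2.921
v -0.349 -0.585 -1.429
f 2 1 4
f 2 4 3
f 4 1 5
f 4 5 3
f 5 1 6
f 5 6 3
f 6 1 7
f 6 7 3
f 7 1 8
f 7 8 3
f 8 1 9
f 8 9 3
f 9 1 10
f 9 10 3
f 10 1 11
f 10 11 3
f 11 1 12
f 11 12 3
f 12 1 2
f 12 2 3
f 14 13 17
f 14 17 15
f 15 17 18
f 15 18 16
f 17 13 19
f 17 19 18
f 18 19 20
f 18 20 16
f 19 13 21
f 19 21 20
f 20 21 22
f 20 22 16
f 21 13 23
f 21 23 22
f 22 23 24
f 22 24 16
f 23 13 25
f 23 25 24
f 24 25 26
f 24 26 16
f 25 13 27
f 25 27 26
f 26 27 28
f 26 28 16
f 27 13 29
f 27 29 28
f 28 29 30
f 28 30 16
f 29 13 31
f 29 31 30
f 30 31 32
f 30 32 16
f 31 13 33
f 31 33 32
f 32 33 34
f 32 34 16
f 33 13 14
f 33 14 34
f 34 14 15
f 34 15 16
f 36 38 35
f 39 36 35
f 35 38 37
f 37 39 35
f 36 42 38
f 40 36 39
f 40 42 36
f 38 42 37
f 41 39 37
f 37 42 41
f 41 40 39
f 42 40 41
f 43 54 48
f 43 48 44
f 43 44 50
f 43 50 53
f 43 53 54
f 44 48 52
f 48 54 47
f 54 53 45
f 53 50 49
f 50 44 51
f 46 52 47
f 46 47 45
f 46 45 49
f 46 49 51
f 46 51 52
f 47 52 48
f 45 47 54
f 49 45 53
f 51 49 50
f 52 51 44
f 56 55 59
f 56 59 57
f 57 59 60
f 57 60 58
f 59 55 61
f 59 61 60
f 60 61 62
f 60 62 58
f 61 55 63
f 61 63 62
f 62 63 64
f 62 64 58
f 63 55 65
f 63 65 64
f 64 65 66
f 64 66 58
f 65 55 67
f 65 67 66
f 66 67 68
f 66 68 58
f 67 55 69
f 67 69 68
f 68 69 70
f 68 70 58
f 69 55 71
f 69 71 70
f 70 71 72
f 70 72 58
f 71 55 73
f 71 73 72
f 72 73 74
f 72 74 58
f 73 55 75
f 73 75 74
f 74 75 76
f 74 76 58
f 75 55 56
f 75 56 76
f 76 56 57
f 76 57 58



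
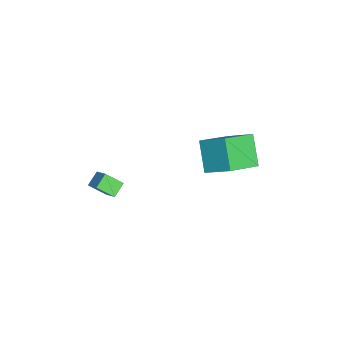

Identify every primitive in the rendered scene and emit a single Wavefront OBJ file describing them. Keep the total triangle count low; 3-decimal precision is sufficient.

v -3.717 4.213 -0.886
v -4.956 3.939 0.447
v -3.018 5.433 0.015
v -4.257 5.16 1.348
v -2.443 2.82 0.012
v -3.682 2.547 1.345
v -1.744 4.041 0.913
v -2.983 3.767 2.246
v 0.961 -2.115 3.578
v 1.713 -1.678 4.202
v 1.018 -1.297 2.938
v 1.77 -0.86 3.562
v 1.55 -2.5 3.138
v 2.302 -2.063 3.762
v 1.607 -1.682 2.498
v 2.359 -1.245 3.122
f 2 4 1
f 5 2 1
f 1 4 3
f 3 5 1
f 2 8 4
f 6 2 5
f 6 8 2
f 4 8 3
f 7 5 3
f 3 8 7
f 7 6 5
f 8 6 7
f 10 12 9
f 13 10 9
f 9 12 11
f 11 13 9
f 10 16 12
f 14 10 13
f 14 16 10
f 12 16 11
f 15 13 11
f 11 16 15
f 15 14 13
f 16 14 15



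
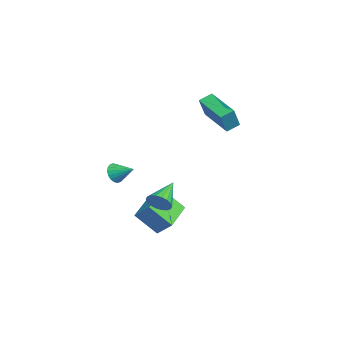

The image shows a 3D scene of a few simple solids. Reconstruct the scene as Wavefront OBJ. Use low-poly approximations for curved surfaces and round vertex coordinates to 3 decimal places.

v 3.52 -2.409 -0.286
v 3.916 -2.295 0.268
v 2.22 -1.631 0.486
v 3.965 -2.045 0.097
v 3.925 -1.867 -0.15
v 3.805 -1.796 -0.424
v 3.629 -1.846 -0.67
v 3.431 -2.008 -0.84
v 3.251 -2.249 -0.9
v 3.124 -2.522 -0.839
v 3.076 -2.773 -0.668
v 3.116 -2.951 -0.421
v 3.235 -3.022 -0.148
v 3.412 -2.971 0.099
v 3.609 -2.809 0.269
v 3.789 -2.568 0.329
v -0.352 -4.357 0.089
v -0.025 -4.266 -0.454
v 0.232 -3.463 0.591
v -0.253 -4.098 -0.488
v -0.5 -3.981 -0.408
v -0.718 -3.939 -0.229
v -0.863 -3.979 0.012
v -0.908 -4.095 0.269
v -0.842 -4.262 0.49
v -0.679 -4.448 0.632
v -0.452 -4.616 0.666
v -0.204 -4.733 0.585
v 0.013 -4.775 0.407
v 0.159 -4.734 0.165
v 0.203 -4.619 -0.091
v 0.137 -4.452 -0.312
v -2.446 1.436 1.987
v -4.156 0.464 2.564
v -2.724 2.134 2.339
v -4.434 1.162 2.916
v -1.806 1.058 3.244
v -3.516 0.086 3.821
v -2.084 1.756 3.596
v -3.794 0.784 4.173
v -0.278 -2.723 -1.68
v 0.168 -2.022 -0.929
v -0.037 -1.618 -2.854
v 0.409 -0.917 -2.103
v 1.551 -3.503 -2.037
v 1.997 -2.802 -1.286
v 1.792 -2.398 -3.211
v 2.238 -1.697 -2.46
f 2 1 4
f 2 4 3
f 4 1 5
f 4 5 3
f 5 1 6
f 5 6 3
f 6 1 7
f 6 7 3
f 7 1 8
f 7 8 3
f 8 1 9
f 8 9 3
f 9 1 10
f 9 10 3
f 10 1 11
f 10 11 3
f 11 1 12
f 11 12 3
f 12 1 13
f 12 13 3
f 13 1 14
f 13 14 3
f 14 1 15
f 14 15 3
f 15 1 16
f 15 16 3
f 16 1 2
f 16 2 3
f 18 17 20
f 18 20 19
f 20 17 21
f 20 21 19
f 21 17 22
f 21 22 19
f 22 17 23
f 22 23 19
f 23 17 24
f 23 24 19
f 24 17 25
f 24 25 19
f 25 17 26
f 25 26 19
f 26 17 27
f 26 27 19
f 27 17 28
f 27 28 19
f 28 17 29
f 28 29 19
f 29 17 30
f 29 30 19
f 30 17 31
f 30 31 19
f 31 17 32
f 31 32 19
f 32 17 18
f 32 18 19
f 34 36 33
f 37 34 33
f 33 36 35
f 35 37 33
f 34 40 36
f 38 34 37
f 38 40 34
f 36 40 35
f 39 37 35
f 35 40 39
f 39 38 37
f 40 38 39
f 42 44 41
f 45 42 41
f 41 44 43
f 43 45 41
f 42 48 44
f 46 42 45
f 46 48 42
f 44 48 43
f 47 45 43
f 43 48 47
f 47 46 45
f 48 46 47



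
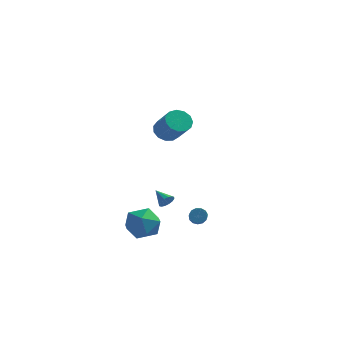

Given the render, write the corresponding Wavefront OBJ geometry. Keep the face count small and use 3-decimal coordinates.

v 3.242 0.421 -3.284
v 3.578 0.696 -2.998
v 4.094 -1.085 -1.89
v 3.758 -1.361 -2.176
v 3.321 0.708 -2.858
v 3.837 -1.073 -1.75
v 3.039 0.629 -2.853
v 3.555 -1.152 -1.746
v 2.821 0.484 -2.985
v 3.337 -1.297 -1.878
v 2.737 0.319 -3.212
v 3.253 -1.462 -2.104
v 2.813 0.186 -3.461
v 3.33 -1.595 -2.354
v 3.025 0.127 -3.655
v 3.542 -1.654 -2.547
v 3.306 0.162 -3.73
v 3.823 -1.619 -2.623
v 3.567 0.278 -3.664
v 4.083 -1.503 -2.556
v 3.724 0.44 -3.477
v 4.241 -1.341 -2.369
v 3.728 0.596 -3.229
v 4.245 -1.185 -2.121
v 1.312 0.797 3.208
v 1.771 1.475 3.345
v 2.747 0.561 4.608
v 2.288 -0.117 4.472
v 1.409 1.499 3.641
v 2.386 0.584 4.904
v 1.017 1.3 3.8
v 1.994 0.385 5.063
v 0.719 0.941 3.771
v 1.695 0.026 5.034
v 0.608 0.537 3.563
v 1.585 -0.378 4.827
v 0.721 0.215 3.243
v 1.698 -0.7 4.506
v 1.022 0.078 2.912
v 1.998 -0.836 4.175
v 1.414 0.17 2.675
v 2.391 -0.745 3.938
v 1.774 0.461 2.607
v 2.751 -0.454 3.87
v 1.987 0.858 2.73
v 2.964 -0.056 3.993
v 1.986 1.237 3.005
v 2.962 0.322 4.268
v -0.579 -1.081 -3.731
v -0.033 -0.252 -3.059
v 1.013 -2.188 -3.661
v 1.559 -1.359 -2.989
v 0.647 -1.992 -2.536
v -0.336 -1.308 -2.58
v 1.316 -1.132 -4.14
v 0.333 -0.448 -4.184
v 1.139 -0.284 -3.312
v 0.725 -0.815 -2.321
v 0.255 -1.625 -4.399
v -0.159 -2.156 -3.408
v 0.552 3.341 -3.862
v 0.86 3.378 -3.408
v -0.292 3.919 -3.338
v 0.924 3.61 -3.56
v 0.889 3.77 -3.793
v 0.764 3.814 -4.044
v 0.582 3.732 -4.247
v 0.391 3.545 -4.347
v 0.244 3.303 -4.316
v 0.18 3.071 -4.164
v 0.215 2.912 -3.931
v 0.34 2.867 -3.68
v 0.523 2.949 -3.477
v 0.713 3.136 -3.377
f 2 1 5
f 2 5 3
f 3 5 6
f 3 6 4
f 5 1 7
f 5 7 6
f 6 7 8
f 6 8 4
f 7 1 9
f 7 9 8
f 8 9 10
f 8 10 4
f 9 1 11
f 9 11 10
f 10 11 12
f 10 12 4
f 11 1 13
f 11 13 12
f 12 13 14
f 12 14 4
f 13 1 15
f 13 15 14
f 14 15 16
f 14 16 4
f 15 1 17
f 15 17 16
f 16 17 18
f 16 18 4
f 17 1 19
f 17 19 18
f 18 19 20
f 18 20 4
f 19 1 21
f 19 21 20
f 20 21 22
f 20 22 4
f 21 1 23
f 21 23 22
f 22 23 24
f 22 24 4
f 23 1 2
f 23 2 24
f 24 2 3
f 24 3 4
f 26 25 29
f 26 29 27
f 27 29 30
f 27 30 28
f 29 25 31
f 29 31 30
f 30 31 32
f 30 32 28
f 31 25 33
f 31 33 32
f 32 33 34
f 32 34 28
f 33 25 35
f 33 35 34
f 34 35 36
f 34 36 28
f 35 25 37
f 35 37 36
f 36 37 38
f 36 38 28
f 37 25 39
f 37 39 38
f 38 39 40
f 38 40 28
f 39 25 41
f 39 41 40
f 40 41 42
f 40 42 28
f 41 25 43
f 41 43 42
f 42 43 44
f 42 44 28
f 43 25 45
f 43 45 44
f 44 45 46
f 44 46 28
f 45 25 47
f 45 47 46
f 46 47 48
f 46 48 28
f 47 25 26
f 47 26 48
f 48 26 27
f 48 27 28
f 49 60 54
f 49 54 50
f 49 50 56
f 49 56 59
f 49 59 60
f 50 54 58
f 54 60 53
f 60 59 51
f 59 56 55
f 56 50 57
f 52 58 53
f 52 53 51
f 52 51 55
f 52 55 57
f 52 57 58
f 53 58 54
f 51 53 60
f 55 51 59
f 57 55 56
f 58 57 50
f 62 61 64
f 62 64 63
f 64 61 65
f 64 65 63
f 65 61 66
f 65 66 63
f 66 61 67
f 66 67 63
f 67 61 68
f 67 68 63
f 68 61 69
f 68 69 63
f 69 61 70
f 69 70 63
f 70 61 71
f 70 71 63
f 71 61 72
f 71 72 63
f 72 61 73
f 72 73 63
f 73 61 74
f 73 74 63
f 74 61 62
f 74 62 63



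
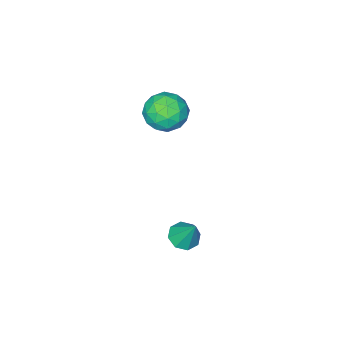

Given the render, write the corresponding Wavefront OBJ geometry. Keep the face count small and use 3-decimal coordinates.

v 3.655 -0.312 -3.25
v 4.412 -0.08 -3.42
v 3.725 0.572 -1.73
v 3.989 0.319 -3.633
v 3.37 0.349 -3.621
v 2.918 -0.009 -3.393
v 2.898 -0.544 -3.08
v 3.321 -0.943 -2.867
v 3.941 -0.973 -2.879
v 4.392 -0.616 -3.107
v 1.848 -2.902 4.011
v 2.29 -2.266 3.138
v 1.97 -4.454 2.942
v 2.412 -3.818 2.069
v 3.04 -3.996 3.036
v 2.964 -3.037 3.697
v 1.296 -3.683 2.383
v 1.22 -2.724 3.044
v 1.949 -2.748 2.132
v 3.026 -2.942 2.536
v 1.234 -3.778 3.544
v 2.311 -3.972 3.948
v 2.058 -2.448 3.669
v 2.202 -4.272 2.411
v 2.571 -4.377 2.98
v 2.83 -4.003 2.467
v 2.455 -2.901 3.997
v 2.714 -2.527 3.484
v 3.155 -3.544 3.424
v 1.546 -4.193 2.596
v 1.805 -3.819 2.083
v 1.43 -2.717 3.613
v 1.689 -2.343 3.1
v 1.105 -3.176 2.656
v 2.117 -2.357 2.564
v 2.189 -3.269 1.935
v 1.533 -3.19 2.12
v 1.489 -2.627 2.508
v 2.751 -2.471 2.801
v 2.822 -3.383 2.173
v 3.191 -3.488 2.742
v 3.147 -2.925 3.13
v 2.55 -2.755 2.21
v 1.438 -3.337 3.907
v 1.509 -4.249 3.279
v 1.113 -3.795 2.95
v 1.069 -3.232 3.338
v 2.071 -3.451 4.145
v 2.143 -4.363 3.516
v 2.771 -4.093 3.572
v 2.727 -3.53 3.96
v 1.71 -3.965 3.87
f 2 1 4
f 2 4 3
f 4 1 5
f 4 5 3
f 5 1 6
f 5 6 3
f 6 1 7
f 6 7 3
f 7 1 8
f 7 8 3
f 8 1 9
f 8 9 3
f 9 1 10
f 9 10 3
f 10 1 2
f 10 2 3
f 11 48 27
f 48 22 51
f 27 51 16
f 48 51 27
f 11 27 23
f 27 16 28
f 23 28 12
f 27 28 23
f 11 23 32
f 23 12 33
f 32 33 18
f 23 33 32
f 11 32 44
f 32 18 47
f 44 47 21
f 32 47 44
f 11 44 48
f 44 21 52
f 48 52 22
f 44 52 48
f 12 28 39
f 28 16 42
f 39 42 20
f 28 42 39
f 16 51 29
f 51 22 50
f 29 50 15
f 51 50 29
f 22 52 49
f 52 21 45
f 49 45 13
f 52 45 49
f 21 47 46
f 47 18 34
f 46 34 17
f 47 34 46
f 18 33 38
f 33 12 35
f 38 35 19
f 33 35 38
f 14 40 26
f 40 20 41
f 26 41 15
f 40 41 26
f 14 26 24
f 26 15 25
f 24 25 13
f 26 25 24
f 14 24 31
f 24 13 30
f 31 30 17
f 24 30 31
f 14 31 36
f 31 17 37
f 36 37 19
f 31 37 36
f 14 36 40
f 36 19 43
f 40 43 20
f 36 43 40
f 15 41 29
f 41 20 42
f 29 42 16
f 41 42 29
f 13 25 49
f 25 15 50
f 49 50 22
f 25 50 49
f 17 30 46
f 30 13 45
f 46 45 21
f 30 45 46
f 19 37 38
f 37 17 34
f 38 34 18
f 37 34 38
f 20 43 39
f 43 19 35
f 39 35 12
f 43 35 39



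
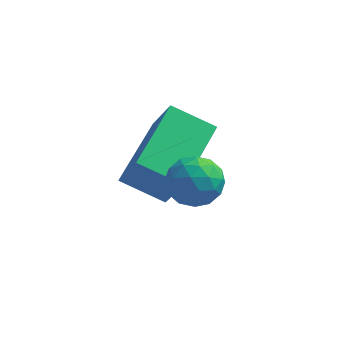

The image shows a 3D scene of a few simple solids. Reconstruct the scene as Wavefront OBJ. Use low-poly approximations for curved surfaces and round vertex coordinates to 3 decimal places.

v -4.109 1.888 2.163
v -3.577 1.459 3.245
v -3.796 3.772 2.757
v -3.264 3.342 3.839
v -3.016 1.878 1.621
v -2.484 1.448 2.703
v -2.703 3.761 2.215
v -2.171 3.332 3.297
v -2.184 1.18 3.964
v -1.536 0.994 3.802
v -2.584 0.386 3.278
v -1.936 0.2 3.116
v -2.183 0.077 3.753
v -1.936 0.568 4.177
v -2.184 0.812 2.903
v -1.937 1.303 3.327
v -1.536 0.766 3.146
v -1.535 0.312 3.671
v -2.585 1.068 3.409
v -2.584 0.614 3.934
v -1.825 1.157 3.943
v -2.295 0.223 3.137
v -2.44 0.151 3.511
v -2.059 0.042 3.416
v -2.06 0.907 4.163
v -1.679 0.797 4.068
v -2.059 0.258 4.039
v -2.441 0.583 3.012
v -2.06 0.473 2.917
v -2.061 1.338 3.664
v -1.68 1.229 3.569
v -2.061 1.122 3.041
v -1.444 0.913 3.462
v -1.679 0.446 3.059
v -1.825 0.806 2.934
v -1.68 1.095 3.183
v -1.443 0.647 3.771
v -1.678 0.18 3.368
v -1.824 0.108 3.742
v -1.678 0.396 3.991
v -1.443 0.513 3.386
v -2.442 1.2 3.712
v -2.677 0.733 3.309
v -2.442 0.984 3.089
v -2.296 1.272 3.338
v -2.441 0.934 4.021
v -2.676 0.467 3.618
v -2.44 0.285 3.897
v -2.295 0.574 4.146
v -2.677 0.867 3.694
f 2 4 1
f 5 2 1
f 1 4 3
f 3 5 1
f 2 8 4
f 6 2 5
f 6 8 2
f 4 8 3
f 7 5 3
f 3 8 7
f 7 6 5
f 8 6 7
f 9 46 25
f 46 20 49
f 25 49 14
f 46 49 25
f 9 25 21
f 25 14 26
f 21 26 10
f 25 26 21
f 9 21 30
f 21 10 31
f 30 31 16
f 21 31 30
f 9 30 42
f 30 16 45
f 42 45 19
f 30 45 42
f 9 42 46
f 42 19 50
f 46 50 20
f 42 50 46
f 10 26 37
f 26 14 40
f 37 40 18
f 26 40 37
f 14 49 27
f 49 20 48
f 27 48 13
f 49 48 27
f 20 50 47
f 50 19 43
f 47 43 11
f 50 43 47
f 19 45 44
f 45 16 32
f 44 32 15
f 45 32 44
f 16 31 36
f 31 10 33
f 36 33 17
f 31 33 36
f 12 38 24
f 38 18 39
f 24 39 13
f 38 39 24
f 12 24 22
f 24 13 23
f 22 23 11
f 24 23 22
f 12 22 29
f 22 11 28
f 29 28 15
f 22 28 29
f 12 29 34
f 29 15 35
f 34 35 17
f 29 35 34
f 12 34 38
f 34 17 41
f 38 41 18
f 34 41 38
f 13 39 27
f 39 18 40
f 27 40 14
f 39 40 27
f 11 23 47
f 23 13 48
f 47 48 20
f 23 48 47
f 15 28 44
f 28 11 43
f 44 43 19
f 28 43 44
f 17 35 36
f 35 15 32
f 36 32 16
f 35 32 36
f 18 41 37
f 41 17 33
f 37 33 10
f 41 33 37



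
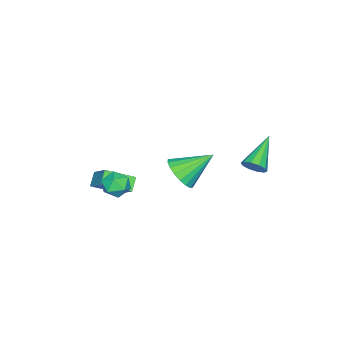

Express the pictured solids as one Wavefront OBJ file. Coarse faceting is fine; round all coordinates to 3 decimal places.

v 1.3 -5.156 0.276
v 2.014 -4.113 1.304
v 0.438 -3.897 -0.403
v 1.153 -2.854 0.626
v 1.947 -5.026 -0.306
v 2.662 -3.983 0.723
v 1.086 -3.767 -0.984
v 1.8 -2.724 0.044
v -1.25 2.397 1.651
v -0.96 2.802 2.128
v -3.05 2.343 2.789
v -1.15 3.052 1.84
v -1.378 3.053 1.48
v -1.557 2.802 1.185
v -1.619 2.397 1.068
v -1.541 1.992 1.173
v -1.351 1.741 1.461
v -1.123 1.74 1.822
v -0.943 1.991 2.117
v -0.881 2.396 2.234
v 2.33 0.227 2.848
v 3.207 0.663 3.097
v 1.37 1.493 4.012
v 3.077 0.898 2.736
v 2.8 0.999 2.397
v 2.43 0.947 2.147
v 2.04 0.753 2.036
v 1.708 0.455 2.086
v 1.499 0.111 2.287
v 1.454 -0.209 2.599
v 1.584 -0.443 2.96
v 1.861 -0.545 3.299
v 2.231 -0.493 3.549
v 2.621 -0.299 3.66
v 2.953 -0.001 3.61
v 3.162 0.343 3.409
v 3.321 -2.628 0.682
v 3.76 -2.956 1.292
v 2.2 -2.924 1.328
v 2.639 -3.252 1.938
v 2.652 -2.442 1.813
v 3.345 -2.259 1.414
v 2.615 -3.621 1.206
v 3.308 -3.438 0.807
v 3.323 -3.57 1.617
v 3.346 -2.841 1.991
v 2.614 -3.039 0.629
v 2.637 -2.31 1.003
f 2 4 1
f 5 2 1
f 1 4 3
f 3 5 1
f 2 8 4
f 6 2 5
f 6 8 2
f 4 8 3
f 7 5 3
f 3 8 7
f 7 6 5
f 8 6 7
f 10 9 12
f 10 12 11
f 12 9 13
f 12 13 11
f 13 9 14
f 13 14 11
f 14 9 15
f 14 15 11
f 15 9 16
f 15 16 11
f 16 9 17
f 16 17 11
f 17 9 18
f 17 18 11
f 18 9 19
f 18 19 11
f 19 9 20
f 19 20 11
f 20 9 10
f 20 10 11
f 22 21 24
f 22 24 23
f 24 21 25
f 24 25 23
f 25 21 26
f 25 26 23
f 26 21 27
f 26 27 23
f 27 21 28
f 27 28 23
f 28 21 29
f 28 29 23
f 29 21 30
f 29 30 23
f 30 21 31
f 30 31 23
f 31 21 32
f 31 32 23
f 32 21 33
f 32 33 23
f 33 21 34
f 33 34 23
f 34 21 35
f 34 35 23
f 35 21 36
f 35 36 23
f 36 21 22
f 36 22 23
f 37 48 42
f 37 42 38
f 37 38 44
f 37 44 47
f 37 47 48
f 38 42 46
f 42 48 41
f 48 47 39
f 47 44 43
f 44 38 45
f 40 46 41
f 40 41 39
f 40 39 43
f 40 43 45
f 40 45 46
f 41 46 42
f 39 41 48
f 43 39 47
f 45 43 44
f 46 45 38



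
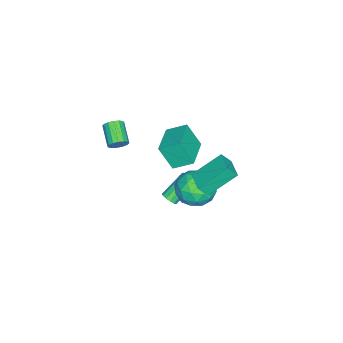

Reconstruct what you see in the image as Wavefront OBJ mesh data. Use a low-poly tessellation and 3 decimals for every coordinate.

v 1.6 -0.276 2.352
v 1.586 -1.091 3.752
v 1.343 0.808 2.981
v 1.329 -0.007 4.381
v 3.471 0.047 2.559
v 3.457 -0.768 3.959
v 3.214 1.131 3.188
v 3.2 0.316 4.588
v 1.997 1.129 0.413
v 2.27 0.644 1.108
v 0.971 2.399 1.703
v 1.244 1.915 2.397
v 3.096 1.905 0.523
v 3.369 1.421 1.217
v 2.07 3.176 1.812
v 2.343 2.691 2.507
v 0.198 -1.505 -4.097
v 0.391 -1.787 -3.706
v -0.804 -1.038 -2.572
v -0.998 -0.755 -2.963
v 0.544 -1.537 -3.711
v -0.651 -0.788 -2.576
v 0.587 -1.277 -3.838
v -0.609 -0.528 -2.704
v 0.506 -1.089 -4.047
v -0.69 -0.339 -2.913
v 0.327 -1.032 -4.273
v -0.868 -0.283 -3.138
v 0.107 -1.126 -4.442
v -1.088 -0.377 -3.308
v -0.084 -1.34 -4.502
v -1.279 -0.591 -3.368
v -0.185 -1.606 -4.434
v -1.381 -0.857 -3.3
v -0.166 -1.84 -4.258
v -1.361 -1.091 -3.124
v -0.03 -1.967 -4.032
v -1.226 -1.218 -2.897
v 0.177 -1.948 -3.826
v -1.018 -1.199 -2.692
v 2.565 -3.447 2.458
v 2.937 -3.577 2.897
v 1.928 -4.303 3.54
v 1.555 -4.173 3.102
v 2.804 -3.315 2.982
v 1.794 -4.042 3.625
v 2.606 -3.09 2.926
v 1.596 -3.816 3.569
v 2.397 -2.959 2.745
v 1.387 -3.686 3.388
v 2.233 -2.96 2.488
v 1.223 -3.686 3.131
v 2.158 -3.091 2.222
v 1.149 -3.817 2.865
v 2.192 -3.317 2.02
v 1.183 -4.043 2.663
v 2.326 -3.578 1.935
v 1.316 -4.305 2.578
v 2.524 -3.804 1.991
v 1.514 -4.53 2.634
v 2.733 -3.934 2.172
v 1.723 -4.661 2.815
v 2.897 -3.934 2.429
v 1.887 -4.66 3.072
v 2.971 -3.803 2.695
v 1.962 -4.529 3.338
v 2.096 1.752 -0.992
v 2.69 1.47 0.035
v 1.17 0.01 -0.935
v 1.764 -0.272 0.092
v 0.917 0.605 0.099
v 1.489 1.682 0.064
v 2.371 -0.202 -0.964
v 2.943 0.875 -0.999
v 2.86 0.262 0.052
v 1.962 0.761 0.709
v 1.898 0.719 -1.609
v 1 1.218 -0.952
v 2.474 1.764 -0.484
v 1.386 -0.284 -0.416
v 0.888 0.232 -0.412
v 1.237 0.066 0.192
v 1.768 1.889 -0.467
v 2.118 1.723 0.137
v 1.076 1.215 0.175
v 1.742 -0.243 -1.037
v 2.092 -0.409 -0.433
v 2.623 1.414 -1.092
v 2.972 1.248 -0.488
v 2.784 0.265 -1.075
v 2.923 0.888 0.13
v 2.379 -0.136 0.164
v 2.736 -0.095 -0.457
v 3.072 0.538 -0.478
v 2.395 1.182 0.516
v 1.851 0.158 0.55
v 1.353 0.673 0.554
v 1.69 1.306 0.533
v 2.495 0.472 0.527
v 2.009 1.322 -1.45
v 1.465 0.298 -1.416
v 2.17 0.174 -1.433
v 2.507 0.807 -1.454
v 1.481 1.616 -1.064
v 0.937 0.592 -1.03
v 0.788 0.942 -0.422
v 1.124 1.575 -0.443
v 1.365 1.008 -1.427
f 2 4 1
f 5 2 1
f 1 4 3
f 3 5 1
f 2 8 4
f 6 2 5
f 6 8 2
f 4 8 3
f 7 5 3
f 3 8 7
f 7 6 5
f 8 6 7
f 10 12 9
f 13 10 9
f 9 12 11
f 11 13 9
f 10 16 12
f 14 10 13
f 14 16 10
f 12 16 11
f 15 13 11
f 11 16 15
f 15 14 13
f 16 14 15
f 18 17 21
f 18 21 19
f 19 21 22
f 19 22 20
f 21 17 23
f 21 23 22
f 22 23 24
f 22 24 20
f 23 17 25
f 23 25 24
f 24 25 26
f 24 26 20
f 25 17 27
f 25 27 26
f 26 27 28
f 26 28 20
f 27 17 29
f 27 29 28
f 28 29 30
f 28 30 20
f 29 17 31
f 29 31 30
f 30 31 32
f 30 32 20
f 31 17 33
f 31 33 32
f 32 33 34
f 32 34 20
f 33 17 35
f 33 35 34
f 34 35 36
f 34 36 20
f 35 17 37
f 35 37 36
f 36 37 38
f 36 38 20
f 37 17 39
f 37 39 38
f 38 39 40
f 38 40 20
f 39 17 18
f 39 18 40
f 40 18 19
f 40 19 20
f 42 41 45
f 42 45 43
f 43 45 46
f 43 46 44
f 45 41 47
f 45 47 46
f 46 47 48
f 46 48 44
f 47 41 49
f 47 49 48
f 48 49 50
f 48 50 44
f 49 41 51
f 49 51 50
f 50 51 52
f 50 52 44
f 51 41 53
f 51 53 52
f 52 53 54
f 52 54 44
f 53 41 55
f 53 55 54
f 54 55 56
f 54 56 44
f 55 41 57
f 55 57 56
f 56 57 58
f 56 58 44
f 57 41 59
f 57 59 58
f 58 59 60
f 58 60 44
f 59 41 61
f 59 61 60
f 60 61 62
f 60 62 44
f 61 41 63
f 61 63 62
f 62 63 64
f 62 64 44
f 63 41 65
f 63 65 64
f 64 65 66
f 64 66 44
f 65 41 42
f 65 42 66
f 66 42 43
f 66 43 44
f 67 104 83
f 104 78 107
f 83 107 72
f 104 107 83
f 67 83 79
f 83 72 84
f 79 84 68
f 83 84 79
f 67 79 88
f 79 68 89
f 88 89 74
f 79 89 88
f 67 88 100
f 88 74 103
f 100 103 77
f 88 103 100
f 67 100 104
f 100 77 108
f 104 108 78
f 100 108 104
f 68 84 95
f 84 72 98
f 95 98 76
f 84 98 95
f 72 107 85
f 107 78 106
f 85 106 71
f 107 106 85
f 78 108 105
f 108 77 101
f 105 101 69
f 108 101 105
f 77 103 102
f 103 74 90
f 102 90 73
f 103 90 102
f 74 89 94
f 89 68 91
f 94 91 75
f 89 91 94
f 70 96 82
f 96 76 97
f 82 97 71
f 96 97 82
f 70 82 80
f 82 71 81
f 80 81 69
f 82 81 80
f 70 80 87
f 80 69 86
f 87 86 73
f 80 86 87
f 70 87 92
f 87 73 93
f 92 93 75
f 87 93 92
f 70 92 96
f 92 75 99
f 96 99 76
f 92 99 96
f 71 97 85
f 97 76 98
f 85 98 72
f 97 98 85
f 69 81 105
f 81 71 106
f 105 106 78
f 81 106 105
f 73 86 102
f 86 69 101
f 102 101 77
f 86 101 102
f 75 93 94
f 93 73 90
f 94 90 74
f 93 90 94
f 76 99 95
f 99 75 91
f 95 91 68
f 99 91 95



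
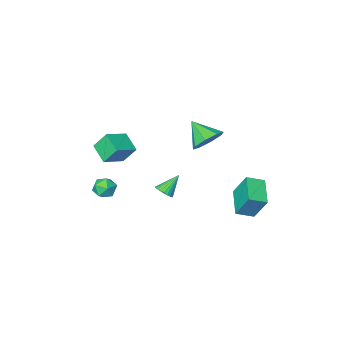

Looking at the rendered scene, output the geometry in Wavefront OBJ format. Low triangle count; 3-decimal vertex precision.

v -1.908 0.263 2.473
v -0.956 0.531 2.494
v -1.592 -0.943 3.427
v -1.362 0.859 3.044
v -2.088 0.838 3.258
v -2.709 0.48 3.013
v -2.861 -0.005 2.451
v -2.455 -0.333 1.902
v -1.729 -0.312 1.687
v -1.108 0.046 1.933
v 0.253 -0.673 -1.392
v 0.674 -0.635 -0.994
v -0.693 -0.707 -0.388
v 0.627 -0.416 -1.03
v 0.524 -0.237 -1.122
v 0.379 -0.124 -1.255
v 0.216 -0.095 -1.408
v 0.058 -0.154 -1.559
v -0.07 -0.292 -1.685
v -0.149 -0.488 -1.766
v -0.167 -0.712 -1.79
v -0.12 -0.931 -1.753
v -0.017 -1.11 -1.661
v 0.128 -1.223 -1.529
v 0.291 -1.252 -1.375
v 0.449 -1.193 -1.224
v 0.577 -1.055 -1.099
v 0.656 -0.859 -1.018
v -3.861 1.554 -1.678
v -4.165 2.337 -0.188
v -3.11 3.002 -2.285
v -3.414 3.785 -0.795
v -2.906 1.215 -1.305
v -3.21 1.998 0.185
v -2.155 2.663 -1.912
v -2.459 3.446 -0.422
v 2.494 -1.724 -0.71
v 2.908 -1.498 -1.288
v 3.192 -2.702 -0.592
v 3.606 -2.476 -1.17
v 3.627 -2.099 -0.526
v 3.196 -1.494 -0.599
v 2.904 -2.706 -1.281
v 2.473 -2.101 -1.354
v 3.162 -2.104 -1.641
v 3.609 -1.73 -1.175
v 2.491 -2.47 -0.705
v 2.938 -2.096 -0.239
v 3.313 -0.555 3.394
v 2.824 -0.03 4.394
v 3.328 0.555 2.819
v 2.839 1.08 3.819
v 4.561 -0.32 3.881
v 4.072 0.205 4.881
v 4.576 0.79 3.306
v 4.087 1.315 4.306
f 2 1 4
f 2 4 3
f 4 1 5
f 4 5 3
f 5 1 6
f 5 6 3
f 6 1 7
f 6 7 3
f 7 1 8
f 7 8 3
f 8 1 9
f 8 9 3
f 9 1 10
f 9 10 3
f 10 1 2
f 10 2 3
f 12 11 14
f 12 14 13
f 14 11 15
f 14 15 13
f 15 11 16
f 15 16 13
f 16 11 17
f 16 17 13
f 17 11 18
f 17 18 13
f 18 11 19
f 18 19 13
f 19 11 20
f 19 20 13
f 20 11 21
f 20 21 13
f 21 11 22
f 21 22 13
f 22 11 23
f 22 23 13
f 23 11 24
f 23 24 13
f 24 11 25
f 24 25 13
f 25 11 26
f 25 26 13
f 26 11 27
f 26 27 13
f 27 11 28
f 27 28 13
f 28 11 12
f 28 12 13
f 30 32 29
f 33 30 29
f 29 32 31
f 31 33 29
f 30 36 32
f 34 30 33
f 34 36 30
f 32 36 31
f 35 33 31
f 31 36 35
f 35 34 33
f 36 34 35
f 37 48 42
f 37 42 38
f 37 38 44
f 37 44 47
f 37 47 48
f 38 42 46
f 42 48 41
f 48 47 39
f 47 44 43
f 44 38 45
f 40 46 41
f 40 41 39
f 40 39 43
f 40 43 45
f 40 45 46
f 41 46 42
f 39 41 48
f 43 39 47
f 45 43 44
f 46 45 38
f 50 52 49
f 53 50 49
f 49 52 51
f 51 53 49
f 50 56 52
f 54 50 53
f 54 56 50
f 52 56 51
f 55 53 51
f 51 56 55
f 55 54 53
f 56 54 55



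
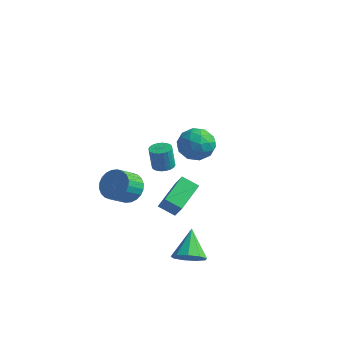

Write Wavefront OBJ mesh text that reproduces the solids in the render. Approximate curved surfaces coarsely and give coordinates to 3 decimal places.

v 2.914 -4.533 -3.602
v 3.844 -4.214 -3.478
v 2.286 -3.187 -2.338
v 3.548 -3.876 -3.985
v 2.956 -3.845 -4.313
v 2.345 -4.136 -4.308
v 2 -4.612 -3.972
v 2.083 -5.051 -3.463
v 2.555 -5.248 -3.019
v 3.195 -5.11 -2.848
v 3.704 -4.702 -3.029
v -2.02 -2.734 -0.909
v -1.041 -2.784 -0.628
v -1.341 -3.836 0.23
v -2.32 -3.786 -0.051
v -1.185 -2.526 -0.361
v -1.485 -3.578 0.496
v -1.456 -2.299 -0.178
v -1.756 -3.351 0.679
v -1.813 -2.139 -0.107
v -2.113 -3.191 0.751
v -2.202 -2.069 -0.157
v -2.502 -3.121 0.701
v -2.563 -2.101 -0.322
v -2.863 -3.153 0.536
v -2.841 -2.229 -0.576
v -3.141 -3.281 0.282
v -2.994 -2.433 -0.881
v -3.294 -3.485 -0.023
v -2.999 -2.684 -1.19
v -3.299 -3.736 -0.332
v -2.855 -2.942 -1.456
v -3.155 -3.994 -0.599
v -2.584 -3.169 -1.639
v -2.884 -4.221 -0.782
v -2.227 -3.329 -1.711
v -2.527 -4.381 -0.853
v -1.838 -3.399 -1.661
v -2.138 -4.451 -0.803
v -1.477 -3.367 -1.496
v -1.777 -4.419 -0.638
v -1.199 -3.239 -1.242
v -1.499 -4.291 -0.384
v -1.046 -3.035 -0.937
v -1.346 -4.087 -0.079
v -3.257 2.963 -3.109
v -2.622 3.245 -3.021
v -2.809 3.199 -1.523
v -3.443 2.917 -1.611
v -2.778 3.469 -3.033
v -2.965 3.422 -1.536
v -3.007 3.615 -3.057
v -3.194 3.569 -1.56
v -3.275 3.663 -3.089
v -3.461 3.616 -1.592
v -3.539 3.604 -3.124
v -3.726 3.557 -1.626
v -3.76 3.447 -3.157
v -3.947 3.4 -1.659
v -3.905 3.217 -3.182
v -4.092 3.17 -1.684
v -3.951 2.948 -3.196
v -4.138 2.901 -1.698
v -3.891 2.681 -3.197
v -4.078 2.635 -1.699
v -3.735 2.458 -3.184
v -3.922 2.411 -1.687
v -3.506 2.311 -3.16
v -3.693 2.265 -1.663
v -3.239 2.264 -3.128
v -3.425 2.217 -1.631
v -2.974 2.323 -3.094
v -3.161 2.276 -1.596
v -2.753 2.48 -3.061
v -2.94 2.433 -1.563
v -2.608 2.71 -3.036
v -2.795 2.663 -1.538
v -2.562 2.979 -3.022
v -2.749 2.932 -1.524
v 1.374 -3.438 -1.429
v 0.412 -3.637 -0.911
v 1.324 -1.543 -0.794
v 0.362 -1.742 -0.276
v 2.018 -3.778 -0.364
v 1.056 -3.977 0.154
v 1.968 -1.883 0.271
v 1.006 -2.082 0.789
v 2.058 -1.234 4.17
v 2.96 -1.899 4.261
v 1.06 -2.661 3.639
v 1.962 -3.326 3.73
v 1.487 -2.894 4.653
v 2.104 -2.012 4.982
v 1.916 -2.548 2.918
v 2.533 -1.666 3.247
v 2.873 -2.711 3.488
v 2.608 -2.925 4.56
v 1.412 -1.635 3.34
v 1.147 -1.849 4.412
v 2.597 -1.441 4.262
v 1.423 -3.119 3.638
v 1.144 -2.865 4.181
v 1.675 -3.256 4.234
v 2.093 -1.507 4.686
v 2.624 -1.898 4.739
v 1.758 -2.483 4.97
v 1.396 -2.662 3.161
v 1.927 -3.053 3.214
v 2.345 -1.304 3.666
v 2.876 -1.695 3.719
v 2.262 -2.077 2.93
v 3.076 -2.31 3.861
v 2.489 -3.148 3.549
v 2.462 -2.691 3.072
v 2.825 -2.173 3.265
v 2.92 -2.435 4.491
v 2.333 -3.274 4.179
v 2.054 -3.02 4.722
v 2.416 -2.501 4.915
v 2.869 -2.913 4.037
v 1.687 -1.286 3.721
v 1.1 -2.125 3.409
v 1.604 -2.059 2.985
v 1.966 -1.54 3.178
v 1.531 -1.412 4.351
v 0.944 -2.25 4.039
v 1.195 -2.387 4.635
v 1.558 -1.869 4.828
v 1.151 -1.647 3.863
f 2 1 4
f 2 4 3
f 4 1 5
f 4 5 3
f 5 1 6
f 5 6 3
f 6 1 7
f 6 7 3
f 7 1 8
f 7 8 3
f 8 1 9
f 8 9 3
f 9 1 10
f 9 10 3
f 10 1 11
f 10 11 3
f 11 1 2
f 11 2 3
f 13 12 16
f 13 16 14
f 14 16 17
f 14 17 15
f 16 12 18
f 16 18 17
f 17 18 19
f 17 19 15
f 18 12 20
f 18 20 19
f 19 20 21
f 19 21 15
f 20 12 22
f 20 22 21
f 21 22 23
f 21 23 15
f 22 12 24
f 22 24 23
f 23 24 25
f 23 25 15
f 24 12 26
f 24 26 25
f 25 26 27
f 25 27 15
f 26 12 28
f 26 28 27
f 27 28 29
f 27 29 15
f 28 12 30
f 28 30 29
f 29 30 31
f 29 31 15
f 30 12 32
f 30 32 31
f 31 32 33
f 31 33 15
f 32 12 34
f 32 34 33
f 33 34 35
f 33 35 15
f 34 12 36
f 34 36 35
f 35 36 37
f 35 37 15
f 36 12 38
f 36 38 37
f 37 38 39
f 37 39 15
f 38 12 40
f 38 40 39
f 39 40 41
f 39 41 15
f 40 12 42
f 40 42 41
f 41 42 43
f 41 43 15
f 42 12 44
f 42 44 43
f 43 44 45
f 43 45 15
f 44 12 13
f 44 13 45
f 45 13 14
f 45 14 15
f 47 46 50
f 47 50 48
f 48 50 51
f 48 51 49
f 50 46 52
f 50 52 51
f 51 52 53
f 51 53 49
f 52 46 54
f 52 54 53
f 53 54 55
f 53 55 49
f 54 46 56
f 54 56 55
f 55 56 57
f 55 57 49
f 56 46 58
f 56 58 57
f 57 58 59
f 57 59 49
f 58 46 60
f 58 60 59
f 59 60 61
f 59 61 49
f 60 46 62
f 60 62 61
f 61 62 63
f 61 63 49
f 62 46 64
f 62 64 63
f 63 64 65
f 63 65 49
f 64 46 66
f 64 66 65
f 65 66 67
f 65 67 49
f 66 46 68
f 66 68 67
f 67 68 69
f 67 69 49
f 68 46 70
f 68 70 69
f 69 70 71
f 69 71 49
f 70 46 72
f 70 72 71
f 71 72 73
f 71 73 49
f 72 46 74
f 72 74 73
f 73 74 75
f 73 75 49
f 74 46 76
f 74 76 75
f 75 76 77
f 75 77 49
f 76 46 78
f 76 78 77
f 77 78 79
f 77 79 49
f 78 46 47
f 78 47 79
f 79 47 48
f 79 48 49
f 81 83 80
f 84 81 80
f 80 83 82
f 82 84 80
f 81 87 83
f 85 81 84
f 85 87 81
f 83 87 82
f 86 84 82
f 82 87 86
f 86 85 84
f 87 85 86
f 88 125 104
f 125 99 128
f 104 128 93
f 125 128 104
f 88 104 100
f 104 93 105
f 100 105 89
f 104 105 100
f 88 100 109
f 100 89 110
f 109 110 95
f 100 110 109
f 88 109 121
f 109 95 124
f 121 124 98
f 109 124 121
f 88 121 125
f 121 98 129
f 125 129 99
f 121 129 125
f 89 105 116
f 105 93 119
f 116 119 97
f 105 119 116
f 93 128 106
f 128 99 127
f 106 127 92
f 128 127 106
f 99 129 126
f 129 98 122
f 126 122 90
f 129 122 126
f 98 124 123
f 124 95 111
f 123 111 94
f 124 111 123
f 95 110 115
f 110 89 112
f 115 112 96
f 110 112 115
f 91 117 103
f 117 97 118
f 103 118 92
f 117 118 103
f 91 103 101
f 103 92 102
f 101 102 90
f 103 102 101
f 91 101 108
f 101 90 107
f 108 107 94
f 101 107 108
f 91 108 113
f 108 94 114
f 113 114 96
f 108 114 113
f 91 113 117
f 113 96 120
f 117 120 97
f 113 120 117
f 92 118 106
f 118 97 119
f 106 119 93
f 118 119 106
f 90 102 126
f 102 92 127
f 126 127 99
f 102 127 126
f 94 107 123
f 107 90 122
f 123 122 98
f 107 122 123
f 96 114 115
f 114 94 111
f 115 111 95
f 114 111 115
f 97 120 116
f 120 96 112
f 116 112 89
f 120 112 116



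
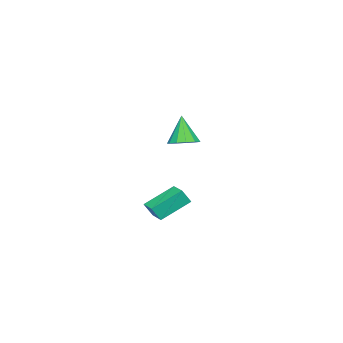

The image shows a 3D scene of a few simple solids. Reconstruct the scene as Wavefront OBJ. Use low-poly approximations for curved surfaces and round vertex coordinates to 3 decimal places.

v -3.494 -0.584 0.742
v -2.703 -0.56 0.992
v -3.986 -0.996 2.338
v -2.873 -0.129 1.051
v -3.24 0.159 1.012
v -3.688 0.21 0.887
v -4.074 0.009 0.716
v -4.276 -0.38 0.554
v -4.23 -0.834 0.451
v -3.95 -1.208 0.44
v -3.525 -1.385 0.526
v -3.091 -1.307 0.68
v -2.784 -0.999 0.854
v 2.729 1.208 -1.542
v 1.486 2.088 -0.66
v 3.299 1.953 -1.482
v 2.057 2.833 -0.6
v 3.043 0.907 -0.8
v 1.801 1.787 0.082
v 3.614 1.652 -0.74
v 2.371 2.532 0.142
f 2 1 4
f 2 4 3
f 4 1 5
f 4 5 3
f 5 1 6
f 5 6 3
f 6 1 7
f 6 7 3
f 7 1 8
f 7 8 3
f 8 1 9
f 8 9 3
f 9 1 10
f 9 10 3
f 10 1 11
f 10 11 3
f 11 1 12
f 11 12 3
f 12 1 13
f 12 13 3
f 13 1 2
f 13 2 3
f 15 17 14
f 18 15 14
f 14 17 16
f 16 18 14
f 15 21 17
f 19 15 18
f 19 21 15
f 17 21 16
f 20 18 16
f 16 21 20
f 20 19 18
f 21 19 20

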